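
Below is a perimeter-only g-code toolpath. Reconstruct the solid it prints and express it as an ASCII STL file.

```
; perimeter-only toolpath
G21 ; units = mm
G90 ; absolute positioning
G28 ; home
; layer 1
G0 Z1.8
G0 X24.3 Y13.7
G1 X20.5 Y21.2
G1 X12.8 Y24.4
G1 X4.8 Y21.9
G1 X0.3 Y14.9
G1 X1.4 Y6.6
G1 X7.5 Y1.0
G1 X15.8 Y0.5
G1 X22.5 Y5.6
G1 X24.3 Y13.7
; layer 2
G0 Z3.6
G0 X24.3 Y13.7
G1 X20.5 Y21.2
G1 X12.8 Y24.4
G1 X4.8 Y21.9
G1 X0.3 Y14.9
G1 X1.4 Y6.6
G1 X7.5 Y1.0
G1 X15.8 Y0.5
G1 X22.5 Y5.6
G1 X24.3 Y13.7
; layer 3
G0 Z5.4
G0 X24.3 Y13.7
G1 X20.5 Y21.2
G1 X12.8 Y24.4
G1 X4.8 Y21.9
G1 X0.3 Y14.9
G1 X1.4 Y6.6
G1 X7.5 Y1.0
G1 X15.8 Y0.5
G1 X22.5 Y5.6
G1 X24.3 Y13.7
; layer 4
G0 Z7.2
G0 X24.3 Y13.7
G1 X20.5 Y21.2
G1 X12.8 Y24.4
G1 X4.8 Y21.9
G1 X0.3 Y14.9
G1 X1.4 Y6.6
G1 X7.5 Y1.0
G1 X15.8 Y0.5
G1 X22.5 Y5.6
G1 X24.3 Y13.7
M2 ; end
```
solid part
  facet normal 0.0000 0.0000 -1.0000
    outer loop
      vertex 12.8 24.4 0.0
      vertex 20.5 21.2 0.0
      vertex 24.3 13.7 0.0
    endloop
  endfacet
  facet normal 0.0000 0.0000 -1.0000
    outer loop
      vertex 4.8 21.9 0.0
      vertex 12.8 24.4 0.0
      vertex 24.3 13.7 0.0
    endloop
  endfacet
  facet normal 0.0000 0.0000 -1.0000
    outer loop
      vertex 0.3 14.9 0.0
      vertex 4.8 21.9 0.0
      vertex 24.3 13.7 0.0
    endloop
  endfacet
  facet normal 0.0000 0.0000 -1.0000
    outer loop
      vertex 1.4 6.6 0.0
      vertex 0.3 14.9 0.0
      vertex 24.3 13.7 0.0
    endloop
  endfacet
  facet normal 0.0000 0.0000 -1.0000
    outer loop
      vertex 7.5 1.0 0.0
      vertex 1.4 6.6 0.0
      vertex 24.3 13.7 0.0
    endloop
  endfacet
  facet normal 0.0000 0.0000 -1.0000
    outer loop
      vertex 15.8 0.5 0.0
      vertex 7.5 1.0 0.0
      vertex 24.3 13.7 0.0
    endloop
  endfacet
  facet normal 0.0000 0.0000 -1.0000
    outer loop
      vertex 22.5 5.6 0.0
      vertex 15.8 0.5 0.0
      vertex 24.3 13.7 0.0
    endloop
  endfacet
  facet normal 0.0000 0.0000 1.0000
    outer loop
      vertex 24.3 13.7 7.2
      vertex 20.5 21.2 7.2
      vertex 12.8 24.4 7.2
    endloop
  endfacet
  facet normal 0.0000 0.0000 1.0000
    outer loop
      vertex 24.3 13.7 7.2
      vertex 12.8 24.4 7.2
      vertex 4.8 21.9 7.2
    endloop
  endfacet
  facet normal 0.0000 0.0000 1.0000
    outer loop
      vertex 24.3 13.7 7.2
      vertex 4.8 21.9 7.2
      vertex 0.3 14.9 7.2
    endloop
  endfacet
  facet normal 0.0000 0.0000 1.0000
    outer loop
      vertex 24.3 13.7 7.2
      vertex 0.3 14.9 7.2
      vertex 1.4 6.6 7.2
    endloop
  endfacet
  facet normal 0.0000 0.0000 1.0000
    outer loop
      vertex 24.3 13.7 7.2
      vertex 1.4 6.6 7.2
      vertex 7.5 1.0 7.2
    endloop
  endfacet
  facet normal 0.0000 0.0000 1.0000
    outer loop
      vertex 24.3 13.7 7.2
      vertex 7.5 1.0 7.2
      vertex 15.8 0.5 7.2
    endloop
  endfacet
  facet normal 0.0000 0.0000 1.0000
    outer loop
      vertex 24.3 13.7 7.2
      vertex 15.8 0.5 7.2
      vertex 22.5 5.6 7.2
    endloop
  endfacet
  facet normal 0.8920 0.4520 0.0000
    outer loop
      vertex 24.3 13.7 0.0
      vertex 20.5 21.2 0.0
      vertex 20.5 21.2 7.2
    endloop
  endfacet
  facet normal 0.8920 0.4520 0.0000
    outer loop
      vertex 24.3 13.7 0.0
      vertex 20.5 21.2 7.2
      vertex 24.3 13.7 7.2
    endloop
  endfacet
  facet normal 0.3838 0.9234 0.0000
    outer loop
      vertex 20.5 21.2 0.0
      vertex 12.8 24.4 0.0
      vertex 12.8 24.4 7.2
    endloop
  endfacet
  facet normal 0.3838 0.9234 0.0000
    outer loop
      vertex 20.5 21.2 0.0
      vertex 12.8 24.4 7.2
      vertex 20.5 21.2 7.2
    endloop
  endfacet
  facet normal -0.2983 0.9545 0.0000
    outer loop
      vertex 12.8 24.4 0.0
      vertex 4.8 21.9 0.0
      vertex 4.8 21.9 7.2
    endloop
  endfacet
  facet normal -0.2983 0.9545 0.0000
    outer loop
      vertex 12.8 24.4 0.0
      vertex 4.8 21.9 7.2
      vertex 12.8 24.4 7.2
    endloop
  endfacet
  facet normal -0.8412 0.5408 0.0000
    outer loop
      vertex 4.8 21.9 0.0
      vertex 0.3 14.9 0.0
      vertex 0.3 14.9 7.2
    endloop
  endfacet
  facet normal -0.8412 0.5408 0.0000
    outer loop
      vertex 4.8 21.9 0.0
      vertex 0.3 14.9 7.2
      vertex 4.8 21.9 7.2
    endloop
  endfacet
  facet normal -0.9913 -0.1314 0.0000
    outer loop
      vertex 0.3 14.9 0.0
      vertex 1.4 6.6 0.0
      vertex 1.4 6.6 7.2
    endloop
  endfacet
  facet normal -0.9913 -0.1314 0.0000
    outer loop
      vertex 0.3 14.9 0.0
      vertex 1.4 6.6 7.2
      vertex 0.3 14.9 7.2
    endloop
  endfacet
  facet normal -0.6763 -0.7367 0.0000
    outer loop
      vertex 1.4 6.6 0.0
      vertex 7.5 1.0 0.0
      vertex 7.5 1.0 7.2
    endloop
  endfacet
  facet normal -0.6763 -0.7367 0.0000
    outer loop
      vertex 1.4 6.6 0.0
      vertex 7.5 1.0 7.2
      vertex 1.4 6.6 7.2
    endloop
  endfacet
  facet normal -0.0601 -0.9982 0.0000
    outer loop
      vertex 7.5 1.0 0.0
      vertex 15.8 0.5 0.0
      vertex 15.8 0.5 7.2
    endloop
  endfacet
  facet normal -0.0601 -0.9982 0.0000
    outer loop
      vertex 7.5 1.0 0.0
      vertex 15.8 0.5 7.2
      vertex 7.5 1.0 7.2
    endloop
  endfacet
  facet normal 0.6057 -0.7957 0.0000
    outer loop
      vertex 15.8 0.5 0.0
      vertex 22.5 5.6 0.0
      vertex 22.5 5.6 7.2
    endloop
  endfacet
  facet normal 0.6057 -0.7957 0.0000
    outer loop
      vertex 15.8 0.5 0.0
      vertex 22.5 5.6 7.2
      vertex 15.8 0.5 7.2
    endloop
  endfacet
  facet normal 0.9762 -0.2169 0.0000
    outer loop
      vertex 22.5 5.6 0.0
      vertex 24.3 13.7 0.0
      vertex 24.3 13.7 7.2
    endloop
  endfacet
  facet normal 0.9762 -0.2169 0.0000
    outer loop
      vertex 22.5 5.6 0.0
      vertex 24.3 13.7 7.2
      vertex 22.5 5.6 7.2
    endloop
  endfacet
endsolid part

The G0 Z moves step by Δz≈1.8 mm. Every layer's G1 loop is the same polygon, so the solid is a straight extrusion of it from z=0 to z≈7.2. Closing with flat bottom and top caps and triangulating gives 32 facets — a regular 9-sided prism (a cylinder approximated with 9 flat sides), circumscribed radius ≈ 12.2 mm, height ≈ 7.2 mm.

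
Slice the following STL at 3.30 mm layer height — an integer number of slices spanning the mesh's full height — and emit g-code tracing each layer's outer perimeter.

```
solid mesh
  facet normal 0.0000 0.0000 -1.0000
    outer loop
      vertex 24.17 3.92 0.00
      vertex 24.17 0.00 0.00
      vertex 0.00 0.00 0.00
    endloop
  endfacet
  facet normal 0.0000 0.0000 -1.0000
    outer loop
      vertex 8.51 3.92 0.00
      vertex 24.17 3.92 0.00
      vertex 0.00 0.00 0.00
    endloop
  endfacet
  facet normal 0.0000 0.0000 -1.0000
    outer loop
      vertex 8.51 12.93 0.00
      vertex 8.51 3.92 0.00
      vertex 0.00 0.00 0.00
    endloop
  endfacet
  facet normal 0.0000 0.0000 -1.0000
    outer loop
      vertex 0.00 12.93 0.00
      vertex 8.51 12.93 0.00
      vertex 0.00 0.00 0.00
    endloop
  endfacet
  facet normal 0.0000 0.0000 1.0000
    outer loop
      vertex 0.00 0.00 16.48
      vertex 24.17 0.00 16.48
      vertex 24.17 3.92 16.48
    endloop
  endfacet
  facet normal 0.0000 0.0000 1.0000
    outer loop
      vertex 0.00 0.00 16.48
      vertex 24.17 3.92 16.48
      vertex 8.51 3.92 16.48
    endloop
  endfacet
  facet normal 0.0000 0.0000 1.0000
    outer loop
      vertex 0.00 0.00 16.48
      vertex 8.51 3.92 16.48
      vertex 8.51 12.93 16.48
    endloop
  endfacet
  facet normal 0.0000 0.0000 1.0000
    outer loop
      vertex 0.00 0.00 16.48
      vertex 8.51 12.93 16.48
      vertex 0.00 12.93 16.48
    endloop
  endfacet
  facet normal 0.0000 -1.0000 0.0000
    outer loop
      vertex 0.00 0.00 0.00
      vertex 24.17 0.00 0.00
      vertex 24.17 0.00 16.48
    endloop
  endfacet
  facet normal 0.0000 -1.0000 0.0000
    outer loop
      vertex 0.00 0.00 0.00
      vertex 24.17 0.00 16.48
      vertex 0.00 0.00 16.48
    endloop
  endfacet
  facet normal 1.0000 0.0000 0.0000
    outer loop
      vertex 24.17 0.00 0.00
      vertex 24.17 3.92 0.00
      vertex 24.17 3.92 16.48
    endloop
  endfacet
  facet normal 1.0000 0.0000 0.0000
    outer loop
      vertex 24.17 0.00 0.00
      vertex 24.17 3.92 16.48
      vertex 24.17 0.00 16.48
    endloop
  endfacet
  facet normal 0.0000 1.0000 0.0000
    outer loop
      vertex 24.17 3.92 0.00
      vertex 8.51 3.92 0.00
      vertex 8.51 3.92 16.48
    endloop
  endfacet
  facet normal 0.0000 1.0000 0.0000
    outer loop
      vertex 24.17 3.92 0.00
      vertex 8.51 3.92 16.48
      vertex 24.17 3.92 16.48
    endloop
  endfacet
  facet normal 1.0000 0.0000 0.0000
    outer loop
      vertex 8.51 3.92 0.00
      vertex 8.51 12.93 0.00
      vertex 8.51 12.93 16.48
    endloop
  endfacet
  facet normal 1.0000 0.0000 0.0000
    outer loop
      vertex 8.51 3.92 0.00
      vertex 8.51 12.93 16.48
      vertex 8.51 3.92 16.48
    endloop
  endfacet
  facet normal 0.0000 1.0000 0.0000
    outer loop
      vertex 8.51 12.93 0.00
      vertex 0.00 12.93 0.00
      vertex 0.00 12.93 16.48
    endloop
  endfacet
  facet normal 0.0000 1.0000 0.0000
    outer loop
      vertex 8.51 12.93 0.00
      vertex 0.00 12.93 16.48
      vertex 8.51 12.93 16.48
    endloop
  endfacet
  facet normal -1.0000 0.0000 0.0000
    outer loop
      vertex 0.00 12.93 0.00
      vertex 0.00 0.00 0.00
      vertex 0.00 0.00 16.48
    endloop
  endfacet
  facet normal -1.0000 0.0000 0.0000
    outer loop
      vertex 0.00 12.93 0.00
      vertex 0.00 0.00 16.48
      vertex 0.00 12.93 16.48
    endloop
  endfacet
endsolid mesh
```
; perimeter-only toolpath
G21 ; units = mm
G90 ; absolute positioning
G28 ; home
; layer 1
G0 Z3.30
G0 X0.00 Y0.00
G1 X24.17 Y0.00
G1 X24.17 Y3.92
G1 X8.51 Y3.92
G1 X8.51 Y12.93
G1 X0.00 Y12.93
G1 X0.00 Y0.00
; layer 2
G0 Z6.59
G0 X0.00 Y0.00
G1 X24.17 Y0.00
G1 X24.17 Y3.92
G1 X8.51 Y3.92
G1 X8.51 Y12.93
G1 X0.00 Y12.93
G1 X0.00 Y0.00
; layer 3
G0 Z9.89
G0 X0.00 Y0.00
G1 X24.17 Y0.00
G1 X24.17 Y3.92
G1 X8.51 Y3.92
G1 X8.51 Y12.93
G1 X0.00 Y12.93
G1 X0.00 Y0.00
; layer 4
G0 Z13.18
G0 X0.00 Y0.00
G1 X24.17 Y0.00
G1 X24.17 Y3.92
G1 X8.51 Y3.92
G1 X8.51 Y12.93
G1 X0.00 Y12.93
G1 X0.00 Y0.00
; layer 5
G0 Z16.48
G0 X0.00 Y0.00
G1 X24.17 Y0.00
G1 X24.17 Y3.92
G1 X8.51 Y3.92
G1 X8.51 Y12.93
G1 X0.00 Y12.93
G1 X0.00 Y0.00
M2 ; end

The solid is an L-shaped prism: outer 24.2 × 12.9 mm, arm thicknesses ≈ 3.92 mm (horizontal) and 8.51 mm (vertical), extruded 16.5 mm in z. Slicing at Δz = 3.30 mm — 5 equal slices spanning the solid's height, so layer i sits at z = i·h/5 — gives 5 non-empty perimeters. Each is a 6-segment closed polygon; G0 lifts to the layer z and rapids to the start vertex, then G1 traces the edges.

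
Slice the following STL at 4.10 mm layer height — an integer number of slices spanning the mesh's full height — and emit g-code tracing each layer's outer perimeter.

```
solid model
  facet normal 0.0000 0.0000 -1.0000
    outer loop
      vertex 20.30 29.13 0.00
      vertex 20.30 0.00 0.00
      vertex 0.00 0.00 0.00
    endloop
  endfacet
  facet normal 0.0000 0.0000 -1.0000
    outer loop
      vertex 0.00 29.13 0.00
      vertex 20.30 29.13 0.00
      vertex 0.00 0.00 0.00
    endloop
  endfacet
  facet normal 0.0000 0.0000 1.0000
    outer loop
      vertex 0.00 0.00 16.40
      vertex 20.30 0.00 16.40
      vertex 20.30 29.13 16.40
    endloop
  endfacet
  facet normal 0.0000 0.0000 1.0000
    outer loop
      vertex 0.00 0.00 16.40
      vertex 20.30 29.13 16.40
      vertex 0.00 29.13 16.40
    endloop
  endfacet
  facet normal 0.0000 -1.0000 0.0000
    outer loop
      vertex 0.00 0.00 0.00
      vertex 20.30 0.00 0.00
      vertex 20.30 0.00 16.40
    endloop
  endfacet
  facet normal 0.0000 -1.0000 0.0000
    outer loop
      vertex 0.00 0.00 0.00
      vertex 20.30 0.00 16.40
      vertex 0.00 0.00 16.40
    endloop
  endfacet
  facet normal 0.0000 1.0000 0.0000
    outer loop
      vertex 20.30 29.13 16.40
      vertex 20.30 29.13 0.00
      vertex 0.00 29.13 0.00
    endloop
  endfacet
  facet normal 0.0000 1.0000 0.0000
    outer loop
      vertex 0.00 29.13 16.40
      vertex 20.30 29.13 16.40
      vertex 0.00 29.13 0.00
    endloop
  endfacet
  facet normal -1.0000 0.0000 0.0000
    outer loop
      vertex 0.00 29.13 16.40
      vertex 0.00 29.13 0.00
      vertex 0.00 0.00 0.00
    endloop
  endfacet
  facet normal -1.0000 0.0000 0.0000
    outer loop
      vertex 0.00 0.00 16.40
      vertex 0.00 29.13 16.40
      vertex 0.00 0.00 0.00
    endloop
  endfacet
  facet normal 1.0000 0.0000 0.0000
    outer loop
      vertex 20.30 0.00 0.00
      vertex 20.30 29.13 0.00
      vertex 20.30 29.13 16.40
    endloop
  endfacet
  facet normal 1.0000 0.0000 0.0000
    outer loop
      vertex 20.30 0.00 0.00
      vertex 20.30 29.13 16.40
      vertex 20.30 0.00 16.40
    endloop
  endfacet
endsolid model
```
; perimeter-only toolpath
G21 ; units = mm
G90 ; absolute positioning
G28 ; home
; layer 1
G0 Z4.10
G0 X0.00 Y0.00
G1 X20.30 Y0.00
G1 X20.30 Y29.13
G1 X0.00 Y29.13
G1 X0.00 Y0.00
; layer 2
G0 Z8.20
G0 X0.00 Y0.00
G1 X20.30 Y0.00
G1 X20.30 Y29.13
G1 X0.00 Y29.13
G1 X0.00 Y0.00
; layer 3
G0 Z12.30
G0 X0.00 Y0.00
G1 X20.30 Y0.00
G1 X20.30 Y29.13
G1 X0.00 Y29.13
G1 X0.00 Y0.00
; layer 4
G0 Z16.40
G0 X0.00 Y0.00
G1 X20.30 Y0.00
G1 X20.30 Y29.13
G1 X0.00 Y29.13
G1 X0.00 Y0.00
M2 ; end

The solid is a rectangular box, roughly 20.3 × 29.1 mm footprint and 16.4 mm tall. Slicing at Δz = 4.10 mm — 4 equal slices spanning the solid's height, so layer i sits at z = i·h/4 — gives 4 non-empty perimeters. Each is a 4-segment closed polygon; G0 lifts to the layer z and rapids to the start vertex, then G1 traces the edges.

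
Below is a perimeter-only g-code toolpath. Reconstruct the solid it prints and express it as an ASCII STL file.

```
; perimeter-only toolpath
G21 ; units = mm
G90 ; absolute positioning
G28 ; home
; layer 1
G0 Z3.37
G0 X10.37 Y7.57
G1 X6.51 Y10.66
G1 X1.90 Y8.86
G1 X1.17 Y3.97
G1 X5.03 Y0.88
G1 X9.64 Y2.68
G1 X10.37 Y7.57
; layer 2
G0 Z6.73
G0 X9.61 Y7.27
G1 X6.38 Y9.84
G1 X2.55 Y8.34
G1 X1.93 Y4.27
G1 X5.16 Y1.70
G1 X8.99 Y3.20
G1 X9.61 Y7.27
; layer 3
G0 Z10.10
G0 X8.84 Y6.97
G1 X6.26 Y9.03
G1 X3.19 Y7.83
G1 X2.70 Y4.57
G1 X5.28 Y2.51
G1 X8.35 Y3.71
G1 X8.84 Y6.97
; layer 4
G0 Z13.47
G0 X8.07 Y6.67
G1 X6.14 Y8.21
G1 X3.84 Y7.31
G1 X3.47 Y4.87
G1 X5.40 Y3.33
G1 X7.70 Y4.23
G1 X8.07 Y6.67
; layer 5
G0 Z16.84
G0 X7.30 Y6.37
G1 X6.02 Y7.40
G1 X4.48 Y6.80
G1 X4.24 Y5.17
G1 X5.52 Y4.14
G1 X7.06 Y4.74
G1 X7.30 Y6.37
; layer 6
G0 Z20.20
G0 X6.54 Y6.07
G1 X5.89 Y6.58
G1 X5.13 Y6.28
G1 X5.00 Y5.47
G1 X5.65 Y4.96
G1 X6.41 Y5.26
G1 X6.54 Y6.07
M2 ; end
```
solid part
  facet normal 0.0000 0.0000 -1.0000
    outer loop
      vertex 1.26 9.37 0.00
      vertex 6.63 11.47 0.00
      vertex 11.14 7.87 0.00
    endloop
  endfacet
  facet normal 0.0000 0.0000 -1.0000
    outer loop
      vertex 0.40 3.67 0.00
      vertex 1.26 9.37 0.00
      vertex 11.14 7.87 0.00
    endloop
  endfacet
  facet normal 0.0000 0.0000 -1.0000
    outer loop
      vertex 4.91 0.07 0.00
      vertex 0.40 3.67 0.00
      vertex 11.14 7.87 0.00
    endloop
  endfacet
  facet normal 0.0000 0.0000 -1.0000
    outer loop
      vertex 10.28 2.17 0.00
      vertex 4.91 0.07 0.00
      vertex 11.14 7.87 0.00
    endloop
  endfacet
  facet normal 0.6103 0.7646 0.2072
    outer loop
      vertex 11.14 7.87 0.00
      vertex 6.63 11.47 0.00
      vertex 5.77 5.77 23.57
    endloop
  endfacet
  facet normal -0.3563 0.9111 0.2073
    outer loop
      vertex 6.63 11.47 0.00
      vertex 1.26 9.37 0.00
      vertex 5.77 5.77 23.57
    endloop
  endfacet
  facet normal -0.9673 0.1459 0.2074
    outer loop
      vertex 1.26 9.37 0.00
      vertex 0.40 3.67 0.00
      vertex 5.77 5.77 23.57
    endloop
  endfacet
  facet normal -0.6103 -0.7646 0.2072
    outer loop
      vertex 0.40 3.67 0.00
      vertex 4.91 0.07 0.00
      vertex 5.77 5.77 23.57
    endloop
  endfacet
  facet normal 0.3563 -0.9111 0.2073
    outer loop
      vertex 4.91 0.07 0.00
      vertex 10.28 2.17 0.00
      vertex 5.77 5.77 23.57
    endloop
  endfacet
  facet normal 0.9673 -0.1459 0.2074
    outer loop
      vertex 10.28 2.17 0.00
      vertex 11.14 7.87 0.00
      vertex 5.77 5.77 23.57
    endloop
  endfacet
endsolid part

The G0 Z moves step by Δz≈3.37 mm. The G1 loops shrink linearly with z, so the solid tapers from its base footprint up to z≈23.6. Closing with a flat bottom cap and the tapered top and triangulating gives 10 facets — a regular 6-sided pyramid, base circumscribed radius ≈ 5.77 mm, apex at z ≈ 23.6 mm.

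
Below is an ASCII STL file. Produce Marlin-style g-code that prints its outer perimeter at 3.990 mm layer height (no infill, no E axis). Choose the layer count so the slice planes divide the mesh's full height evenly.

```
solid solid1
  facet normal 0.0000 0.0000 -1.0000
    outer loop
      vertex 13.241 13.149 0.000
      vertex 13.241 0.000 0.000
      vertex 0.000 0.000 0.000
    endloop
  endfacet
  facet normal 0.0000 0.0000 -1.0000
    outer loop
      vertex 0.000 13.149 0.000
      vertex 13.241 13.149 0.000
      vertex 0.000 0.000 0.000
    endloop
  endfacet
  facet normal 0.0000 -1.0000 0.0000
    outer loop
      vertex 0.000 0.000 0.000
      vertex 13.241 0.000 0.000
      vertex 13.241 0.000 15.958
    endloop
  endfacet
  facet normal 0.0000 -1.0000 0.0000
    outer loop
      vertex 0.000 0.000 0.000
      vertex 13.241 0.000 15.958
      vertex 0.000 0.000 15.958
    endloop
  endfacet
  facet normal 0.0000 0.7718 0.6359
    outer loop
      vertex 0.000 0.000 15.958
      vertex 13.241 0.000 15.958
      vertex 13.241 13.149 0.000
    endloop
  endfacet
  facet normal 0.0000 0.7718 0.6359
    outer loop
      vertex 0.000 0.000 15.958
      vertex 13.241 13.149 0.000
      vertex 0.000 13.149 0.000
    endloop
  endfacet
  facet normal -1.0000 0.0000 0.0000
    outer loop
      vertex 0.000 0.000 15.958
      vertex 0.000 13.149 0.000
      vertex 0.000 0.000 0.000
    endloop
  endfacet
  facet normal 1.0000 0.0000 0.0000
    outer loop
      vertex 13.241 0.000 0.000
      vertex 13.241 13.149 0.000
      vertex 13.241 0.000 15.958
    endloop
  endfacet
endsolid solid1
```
; perimeter-only toolpath
G21 ; units = mm
G90 ; absolute positioning
G28 ; home
; layer 1
G0 Z3.990
G0 X0.000 Y0.000
G1 X13.241 Y0.000
G1 X13.241 Y9.862
G1 X0.000 Y9.862
G1 X0.000 Y0.000
; layer 2
G0 Z7.979
G0 X0.000 Y0.000
G1 X13.241 Y0.000
G1 X13.241 Y6.574
G1 X0.000 Y6.574
G1 X0.000 Y0.000
; layer 3
G0 Z11.969
G0 X0.000 Y0.000
G1 X13.241 Y0.000
G1 X13.241 Y3.287
G1 X0.000 Y3.287
G1 X0.000 Y0.000
M2 ; end

The solid is a wedge (ramp): 13.2 × 13.1 mm base, rising to 16 mm along the y=0 edge and sloping linearly to z=0 at y=13.1. Slicing at Δz = 3.990 mm — 4 equal slices spanning the solid's height, so layer i sits at z = i·h/4 — gives 3 non-empty perimeters. Each is a 4-segment closed polygon; G0 lifts to the layer z and rapids to the start vertex, then G1 traces the edges. The cross-section shrinks linearly with z (the slice at the apex is degenerate and omitted).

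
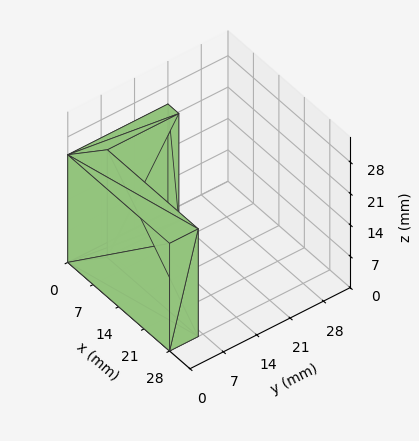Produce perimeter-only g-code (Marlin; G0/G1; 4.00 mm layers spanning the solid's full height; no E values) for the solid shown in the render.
Reading the render: the shape is an L-shaped prism: outer 28 × 21 mm, arm thicknesses ≈ 6 mm (horizontal) and 3 mm (vertical), extruded 24 mm in z (dimensions read to the nearest mm from the axis ticks). For the g-code, the solid's height is divided into equal slices at the stated Δz and each level perimeter traced with G1 moves after a G0 lift.

; perimeter-only toolpath
G21 ; units = mm
G90 ; absolute positioning
G28 ; home
; layer 1
G0 Z4.00
G0 X0.00 Y0.00
G1 X28.00 Y0.00
G1 X28.00 Y6.00
G1 X3.00 Y6.00
G1 X3.00 Y21.00
G1 X0.00 Y21.00
G1 X0.00 Y0.00
; layer 2
G0 Z8.00
G0 X0.00 Y0.00
G1 X28.00 Y0.00
G1 X28.00 Y6.00
G1 X3.00 Y6.00
G1 X3.00 Y21.00
G1 X0.00 Y21.00
G1 X0.00 Y0.00
; layer 3
G0 Z12.00
G0 X0.00 Y0.00
G1 X28.00 Y0.00
G1 X28.00 Y6.00
G1 X3.00 Y6.00
G1 X3.00 Y21.00
G1 X0.00 Y21.00
G1 X0.00 Y0.00
; layer 4
G0 Z16.00
G0 X0.00 Y0.00
G1 X28.00 Y0.00
G1 X28.00 Y6.00
G1 X3.00 Y6.00
G1 X3.00 Y21.00
G1 X0.00 Y21.00
G1 X0.00 Y0.00
; layer 5
G0 Z20.00
G0 X0.00 Y0.00
G1 X28.00 Y0.00
G1 X28.00 Y6.00
G1 X3.00 Y6.00
G1 X3.00 Y21.00
G1 X0.00 Y21.00
G1 X0.00 Y0.00
; layer 6
G0 Z24.00
G0 X0.00 Y0.00
G1 X28.00 Y0.00
G1 X28.00 Y6.00
G1 X3.00 Y6.00
G1 X3.00 Y21.00
G1 X0.00 Y21.00
G1 X0.00 Y0.00
M2 ; end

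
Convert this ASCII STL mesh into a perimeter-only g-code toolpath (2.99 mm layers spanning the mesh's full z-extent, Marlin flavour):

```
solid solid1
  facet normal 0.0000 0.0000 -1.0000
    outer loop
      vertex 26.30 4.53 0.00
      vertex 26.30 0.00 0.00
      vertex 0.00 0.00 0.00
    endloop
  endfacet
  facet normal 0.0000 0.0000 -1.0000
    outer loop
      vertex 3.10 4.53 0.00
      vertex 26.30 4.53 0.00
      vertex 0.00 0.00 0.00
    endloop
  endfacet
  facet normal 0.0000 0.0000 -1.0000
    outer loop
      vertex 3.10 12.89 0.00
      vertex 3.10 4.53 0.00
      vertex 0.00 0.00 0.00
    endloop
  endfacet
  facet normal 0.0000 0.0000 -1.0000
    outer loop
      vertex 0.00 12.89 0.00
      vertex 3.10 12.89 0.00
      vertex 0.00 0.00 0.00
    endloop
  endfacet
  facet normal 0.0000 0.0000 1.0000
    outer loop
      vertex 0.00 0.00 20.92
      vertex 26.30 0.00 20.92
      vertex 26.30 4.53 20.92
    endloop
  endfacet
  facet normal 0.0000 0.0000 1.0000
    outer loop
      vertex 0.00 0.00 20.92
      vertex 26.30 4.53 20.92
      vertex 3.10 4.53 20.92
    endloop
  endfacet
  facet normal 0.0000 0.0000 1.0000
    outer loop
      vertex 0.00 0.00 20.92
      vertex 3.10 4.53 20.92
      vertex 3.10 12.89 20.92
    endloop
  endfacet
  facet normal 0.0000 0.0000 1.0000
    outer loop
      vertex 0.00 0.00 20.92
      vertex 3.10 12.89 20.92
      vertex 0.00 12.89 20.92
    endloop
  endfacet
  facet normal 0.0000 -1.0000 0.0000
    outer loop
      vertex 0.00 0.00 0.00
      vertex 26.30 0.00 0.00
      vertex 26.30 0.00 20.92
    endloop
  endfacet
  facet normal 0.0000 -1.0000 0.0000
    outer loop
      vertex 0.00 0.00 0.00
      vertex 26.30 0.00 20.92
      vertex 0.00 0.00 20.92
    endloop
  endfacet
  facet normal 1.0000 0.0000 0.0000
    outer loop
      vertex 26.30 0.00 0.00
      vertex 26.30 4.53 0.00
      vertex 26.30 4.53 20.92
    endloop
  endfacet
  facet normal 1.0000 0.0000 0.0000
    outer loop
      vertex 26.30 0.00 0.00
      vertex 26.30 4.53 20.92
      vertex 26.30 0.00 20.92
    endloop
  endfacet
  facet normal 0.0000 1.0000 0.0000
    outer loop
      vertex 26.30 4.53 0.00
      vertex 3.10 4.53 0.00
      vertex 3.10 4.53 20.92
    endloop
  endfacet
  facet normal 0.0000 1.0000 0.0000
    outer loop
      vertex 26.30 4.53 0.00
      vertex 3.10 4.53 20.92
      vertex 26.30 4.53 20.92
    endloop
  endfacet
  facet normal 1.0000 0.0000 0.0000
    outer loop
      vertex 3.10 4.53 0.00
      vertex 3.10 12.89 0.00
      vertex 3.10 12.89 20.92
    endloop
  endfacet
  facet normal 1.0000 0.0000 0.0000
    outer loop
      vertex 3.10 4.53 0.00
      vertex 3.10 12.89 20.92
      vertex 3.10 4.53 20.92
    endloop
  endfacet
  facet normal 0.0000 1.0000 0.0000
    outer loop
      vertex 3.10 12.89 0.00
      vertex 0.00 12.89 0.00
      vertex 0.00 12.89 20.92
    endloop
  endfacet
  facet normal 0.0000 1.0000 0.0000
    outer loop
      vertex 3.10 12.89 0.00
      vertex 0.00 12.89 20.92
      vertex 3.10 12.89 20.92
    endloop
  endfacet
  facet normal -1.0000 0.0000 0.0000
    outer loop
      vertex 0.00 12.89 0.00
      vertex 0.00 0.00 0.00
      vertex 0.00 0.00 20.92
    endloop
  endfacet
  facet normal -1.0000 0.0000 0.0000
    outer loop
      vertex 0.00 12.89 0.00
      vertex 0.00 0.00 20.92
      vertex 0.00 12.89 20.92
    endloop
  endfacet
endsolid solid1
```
; perimeter-only toolpath
G21 ; units = mm
G90 ; absolute positioning
G28 ; home
; layer 1
G0 Z2.99
G0 X0.00 Y0.00
G1 X26.30 Y0.00
G1 X26.30 Y4.53
G1 X3.10 Y4.53
G1 X3.10 Y12.89
G1 X0.00 Y12.89
G1 X0.00 Y0.00
; layer 2
G0 Z5.98
G0 X0.00 Y0.00
G1 X26.30 Y0.00
G1 X26.30 Y4.53
G1 X3.10 Y4.53
G1 X3.10 Y12.89
G1 X0.00 Y12.89
G1 X0.00 Y0.00
; layer 3
G0 Z8.97
G0 X0.00 Y0.00
G1 X26.30 Y0.00
G1 X26.30 Y4.53
G1 X3.10 Y4.53
G1 X3.10 Y12.89
G1 X0.00 Y12.89
G1 X0.00 Y0.00
; layer 4
G0 Z11.95
G0 X0.00 Y0.00
G1 X26.30 Y0.00
G1 X26.30 Y4.53
G1 X3.10 Y4.53
G1 X3.10 Y12.89
G1 X0.00 Y12.89
G1 X0.00 Y0.00
; layer 5
G0 Z14.94
G0 X0.00 Y0.00
G1 X26.30 Y0.00
G1 X26.30 Y4.53
G1 X3.10 Y4.53
G1 X3.10 Y12.89
G1 X0.00 Y12.89
G1 X0.00 Y0.00
; layer 6
G0 Z17.93
G0 X0.00 Y0.00
G1 X26.30 Y0.00
G1 X26.30 Y4.53
G1 X3.10 Y4.53
G1 X3.10 Y12.89
G1 X0.00 Y12.89
G1 X0.00 Y0.00
; layer 7
G0 Z20.92
G0 X0.00 Y0.00
G1 X26.30 Y0.00
G1 X26.30 Y4.53
G1 X3.10 Y4.53
G1 X3.10 Y12.89
G1 X0.00 Y12.89
G1 X0.00 Y0.00
M2 ; end

The solid is an L-shaped prism: outer 26.3 × 12.9 mm, arm thicknesses ≈ 4.53 mm (horizontal) and 3.1 mm (vertical), extruded 20.9 mm in z. Slicing at Δz = 2.99 mm — 7 equal slices spanning the solid's height, so layer i sits at z = i·h/7 — gives 7 non-empty perimeters. Each is a 6-segment closed polygon; G0 lifts to the layer z and rapids to the start vertex, then G1 traces the edges.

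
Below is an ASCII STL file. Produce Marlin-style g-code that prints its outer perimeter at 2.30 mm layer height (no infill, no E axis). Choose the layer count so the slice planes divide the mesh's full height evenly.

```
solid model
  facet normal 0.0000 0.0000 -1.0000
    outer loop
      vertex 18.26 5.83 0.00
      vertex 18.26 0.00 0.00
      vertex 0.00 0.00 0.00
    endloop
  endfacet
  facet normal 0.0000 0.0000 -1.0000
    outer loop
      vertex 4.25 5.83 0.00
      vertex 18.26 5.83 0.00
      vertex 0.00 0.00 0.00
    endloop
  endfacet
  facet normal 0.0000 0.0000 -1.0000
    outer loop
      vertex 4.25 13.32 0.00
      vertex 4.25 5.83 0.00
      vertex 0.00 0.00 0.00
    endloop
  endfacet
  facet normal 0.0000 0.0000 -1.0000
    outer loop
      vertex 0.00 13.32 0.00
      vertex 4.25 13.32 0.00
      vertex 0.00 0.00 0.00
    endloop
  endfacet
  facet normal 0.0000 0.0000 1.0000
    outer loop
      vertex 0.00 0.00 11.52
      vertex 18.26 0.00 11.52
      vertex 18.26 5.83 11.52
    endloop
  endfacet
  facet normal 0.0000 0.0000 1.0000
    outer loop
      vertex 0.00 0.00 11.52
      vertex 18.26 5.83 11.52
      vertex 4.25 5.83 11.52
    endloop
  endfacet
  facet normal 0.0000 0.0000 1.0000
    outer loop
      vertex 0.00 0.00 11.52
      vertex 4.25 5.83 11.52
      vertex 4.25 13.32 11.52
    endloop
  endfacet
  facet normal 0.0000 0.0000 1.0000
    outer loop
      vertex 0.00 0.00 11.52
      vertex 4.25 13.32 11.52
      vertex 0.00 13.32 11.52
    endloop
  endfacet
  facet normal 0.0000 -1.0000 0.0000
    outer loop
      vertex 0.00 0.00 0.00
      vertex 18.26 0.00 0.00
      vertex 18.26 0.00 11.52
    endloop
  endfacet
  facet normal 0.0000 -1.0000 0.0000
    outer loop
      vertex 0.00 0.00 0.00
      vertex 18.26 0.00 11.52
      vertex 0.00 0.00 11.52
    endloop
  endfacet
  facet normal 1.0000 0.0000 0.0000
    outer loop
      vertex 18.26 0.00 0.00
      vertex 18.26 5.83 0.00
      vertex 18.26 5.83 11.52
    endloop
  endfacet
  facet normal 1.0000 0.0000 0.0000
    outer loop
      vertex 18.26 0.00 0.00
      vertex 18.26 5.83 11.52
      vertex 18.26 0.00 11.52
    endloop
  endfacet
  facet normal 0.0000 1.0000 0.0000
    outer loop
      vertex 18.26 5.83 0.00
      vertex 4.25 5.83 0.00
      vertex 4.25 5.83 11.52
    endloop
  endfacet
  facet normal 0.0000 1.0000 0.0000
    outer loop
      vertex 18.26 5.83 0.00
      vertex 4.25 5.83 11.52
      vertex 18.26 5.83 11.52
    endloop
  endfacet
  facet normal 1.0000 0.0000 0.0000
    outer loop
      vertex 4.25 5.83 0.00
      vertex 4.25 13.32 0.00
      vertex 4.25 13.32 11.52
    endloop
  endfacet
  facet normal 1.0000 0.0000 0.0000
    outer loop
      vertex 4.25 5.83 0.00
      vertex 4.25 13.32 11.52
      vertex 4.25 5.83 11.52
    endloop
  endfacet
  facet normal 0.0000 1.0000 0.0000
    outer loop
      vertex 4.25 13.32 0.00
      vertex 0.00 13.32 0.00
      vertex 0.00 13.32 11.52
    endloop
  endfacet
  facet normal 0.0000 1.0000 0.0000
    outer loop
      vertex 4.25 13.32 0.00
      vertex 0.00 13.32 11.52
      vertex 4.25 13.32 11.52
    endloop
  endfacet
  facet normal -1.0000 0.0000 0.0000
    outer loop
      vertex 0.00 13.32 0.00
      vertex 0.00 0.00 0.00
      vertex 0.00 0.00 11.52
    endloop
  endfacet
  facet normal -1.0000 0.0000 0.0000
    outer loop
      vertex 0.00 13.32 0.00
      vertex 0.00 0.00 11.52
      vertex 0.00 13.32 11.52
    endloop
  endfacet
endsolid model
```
; perimeter-only toolpath
G21 ; units = mm
G90 ; absolute positioning
G28 ; home
; layer 1
G0 Z2.30
G0 X0.00 Y0.00
G1 X18.26 Y0.00
G1 X18.26 Y5.83
G1 X4.25 Y5.83
G1 X4.25 Y13.32
G1 X0.00 Y13.32
G1 X0.00 Y0.00
; layer 2
G0 Z4.61
G0 X0.00 Y0.00
G1 X18.26 Y0.00
G1 X18.26 Y5.83
G1 X4.25 Y5.83
G1 X4.25 Y13.32
G1 X0.00 Y13.32
G1 X0.00 Y0.00
; layer 3
G0 Z6.91
G0 X0.00 Y0.00
G1 X18.26 Y0.00
G1 X18.26 Y5.83
G1 X4.25 Y5.83
G1 X4.25 Y13.32
G1 X0.00 Y13.32
G1 X0.00 Y0.00
; layer 4
G0 Z9.22
G0 X0.00 Y0.00
G1 X18.26 Y0.00
G1 X18.26 Y5.83
G1 X4.25 Y5.83
G1 X4.25 Y13.32
G1 X0.00 Y13.32
G1 X0.00 Y0.00
; layer 5
G0 Z11.52
G0 X0.00 Y0.00
G1 X18.26 Y0.00
G1 X18.26 Y5.83
G1 X4.25 Y5.83
G1 X4.25 Y13.32
G1 X0.00 Y13.32
G1 X0.00 Y0.00
M2 ; end

The solid is an L-shaped prism: outer 18.3 × 13.3 mm, arm thicknesses ≈ 5.83 mm (horizontal) and 4.25 mm (vertical), extruded 11.5 mm in z. Slicing at Δz = 2.30 mm — 5 equal slices spanning the solid's height, so layer i sits at z = i·h/5 — gives 5 non-empty perimeters. Each is a 6-segment closed polygon; G0 lifts to the layer z and rapids to the start vertex, then G1 traces the edges.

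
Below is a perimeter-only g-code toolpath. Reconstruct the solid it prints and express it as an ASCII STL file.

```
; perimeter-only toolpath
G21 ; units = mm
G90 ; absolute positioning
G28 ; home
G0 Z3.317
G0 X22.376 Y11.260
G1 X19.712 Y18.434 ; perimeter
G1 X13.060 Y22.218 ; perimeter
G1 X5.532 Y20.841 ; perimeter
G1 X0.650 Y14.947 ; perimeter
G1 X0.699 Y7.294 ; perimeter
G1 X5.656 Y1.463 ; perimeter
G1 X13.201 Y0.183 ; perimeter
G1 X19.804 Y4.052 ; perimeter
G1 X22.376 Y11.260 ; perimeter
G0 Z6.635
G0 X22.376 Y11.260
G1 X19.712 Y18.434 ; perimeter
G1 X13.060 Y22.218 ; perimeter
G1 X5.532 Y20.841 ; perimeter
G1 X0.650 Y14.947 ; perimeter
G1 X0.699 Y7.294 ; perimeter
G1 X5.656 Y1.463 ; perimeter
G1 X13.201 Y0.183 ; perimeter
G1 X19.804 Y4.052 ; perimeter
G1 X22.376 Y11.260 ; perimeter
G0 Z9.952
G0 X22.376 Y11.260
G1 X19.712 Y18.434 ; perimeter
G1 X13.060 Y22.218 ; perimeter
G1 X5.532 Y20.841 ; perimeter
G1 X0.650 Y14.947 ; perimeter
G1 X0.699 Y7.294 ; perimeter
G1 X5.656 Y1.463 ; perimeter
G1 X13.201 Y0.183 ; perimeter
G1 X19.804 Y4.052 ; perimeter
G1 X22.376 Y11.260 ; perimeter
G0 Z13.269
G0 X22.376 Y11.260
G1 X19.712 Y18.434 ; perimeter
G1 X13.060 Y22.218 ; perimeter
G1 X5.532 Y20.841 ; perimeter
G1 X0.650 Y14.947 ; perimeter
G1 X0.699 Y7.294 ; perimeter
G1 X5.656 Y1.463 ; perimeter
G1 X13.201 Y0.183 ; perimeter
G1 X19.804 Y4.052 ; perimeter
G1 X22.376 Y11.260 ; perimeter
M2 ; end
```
solid part
  facet normal 0.0000 0.0000 -1.0000
    outer loop
      vertex 13.060 22.218 0.000
      vertex 19.712 18.434 0.000
      vertex 22.376 11.260 0.000
    endloop
  endfacet
  facet normal 0.0000 0.0000 -1.0000
    outer loop
      vertex 5.532 20.841 0.000
      vertex 13.060 22.218 0.000
      vertex 22.376 11.260 0.000
    endloop
  endfacet
  facet normal 0.0000 0.0000 -1.0000
    outer loop
      vertex 0.650 14.947 0.000
      vertex 5.532 20.841 0.000
      vertex 22.376 11.260 0.000
    endloop
  endfacet
  facet normal 0.0000 0.0000 -1.0000
    outer loop
      vertex 0.699 7.294 0.000
      vertex 0.650 14.947 0.000
      vertex 22.376 11.260 0.000
    endloop
  endfacet
  facet normal 0.0000 0.0000 -1.0000
    outer loop
      vertex 5.656 1.463 0.000
      vertex 0.699 7.294 0.000
      vertex 22.376 11.260 0.000
    endloop
  endfacet
  facet normal 0.0000 0.0000 -1.0000
    outer loop
      vertex 13.201 0.183 0.000
      vertex 5.656 1.463 0.000
      vertex 22.376 11.260 0.000
    endloop
  endfacet
  facet normal 0.0000 0.0000 -1.0000
    outer loop
      vertex 19.804 4.052 0.000
      vertex 13.201 0.183 0.000
      vertex 22.376 11.260 0.000
    endloop
  endfacet
  facet normal 0.0000 0.0000 1.0000
    outer loop
      vertex 22.376 11.260 13.269
      vertex 19.712 18.434 13.269
      vertex 13.060 22.218 13.269
    endloop
  endfacet
  facet normal 0.0000 0.0000 1.0000
    outer loop
      vertex 22.376 11.260 13.269
      vertex 13.060 22.218 13.269
      vertex 5.532 20.841 13.269
    endloop
  endfacet
  facet normal 0.0000 0.0000 1.0000
    outer loop
      vertex 22.376 11.260 13.269
      vertex 5.532 20.841 13.269
      vertex 0.650 14.947 13.269
    endloop
  endfacet
  facet normal 0.0000 0.0000 1.0000
    outer loop
      vertex 22.376 11.260 13.269
      vertex 0.650 14.947 13.269
      vertex 0.699 7.294 13.269
    endloop
  endfacet
  facet normal 0.0000 0.0000 1.0000
    outer loop
      vertex 22.376 11.260 13.269
      vertex 0.699 7.294 13.269
      vertex 5.656 1.463 13.269
    endloop
  endfacet
  facet normal 0.0000 0.0000 1.0000
    outer loop
      vertex 22.376 11.260 13.269
      vertex 5.656 1.463 13.269
      vertex 13.201 0.183 13.269
    endloop
  endfacet
  facet normal 0.0000 0.0000 1.0000
    outer loop
      vertex 22.376 11.260 13.269
      vertex 13.201 0.183 13.269
      vertex 19.804 4.052 13.269
    endloop
  endfacet
  facet normal 0.9375 0.3481 0.0000
    outer loop
      vertex 22.376 11.260 0.000
      vertex 19.712 18.434 0.000
      vertex 19.712 18.434 13.269
    endloop
  endfacet
  facet normal 0.9375 0.3481 0.0000
    outer loop
      vertex 22.376 11.260 0.000
      vertex 19.712 18.434 13.269
      vertex 22.376 11.260 13.269
    endloop
  endfacet
  facet normal 0.4944 0.8692 0.0000
    outer loop
      vertex 19.712 18.434 0.000
      vertex 13.060 22.218 0.000
      vertex 13.060 22.218 13.269
    endloop
  endfacet
  facet normal 0.4944 0.8692 0.0000
    outer loop
      vertex 19.712 18.434 0.000
      vertex 13.060 22.218 13.269
      vertex 19.712 18.434 13.269
    endloop
  endfacet
  facet normal -0.1799 0.9837 0.0000
    outer loop
      vertex 13.060 22.218 0.000
      vertex 5.532 20.841 0.000
      vertex 5.532 20.841 13.269
    endloop
  endfacet
  facet normal -0.1799 0.9837 0.0000
    outer loop
      vertex 13.060 22.218 0.000
      vertex 5.532 20.841 13.269
      vertex 13.060 22.218 13.269
    endloop
  endfacet
  facet normal -0.7701 0.6379 0.0000
    outer loop
      vertex 5.532 20.841 0.000
      vertex 0.650 14.947 0.000
      vertex 0.650 14.947 13.269
    endloop
  endfacet
  facet normal -0.7701 0.6379 0.0000
    outer loop
      vertex 5.532 20.841 0.000
      vertex 0.650 14.947 13.269
      vertex 5.532 20.841 13.269
    endloop
  endfacet
  facet normal -1.0000 -0.0064 0.0000
    outer loop
      vertex 0.650 14.947 0.000
      vertex 0.699 7.294 0.000
      vertex 0.699 7.294 13.269
    endloop
  endfacet
  facet normal -1.0000 -0.0064 0.0000
    outer loop
      vertex 0.650 14.947 0.000
      vertex 0.699 7.294 13.269
      vertex 0.650 14.947 13.269
    endloop
  endfacet
  facet normal -0.7619 -0.6477 0.0000
    outer loop
      vertex 0.699 7.294 0.000
      vertex 5.656 1.463 0.000
      vertex 5.656 1.463 13.269
    endloop
  endfacet
  facet normal -0.7619 -0.6477 0.0000
    outer loop
      vertex 0.699 7.294 0.000
      vertex 5.656 1.463 13.269
      vertex 0.699 7.294 13.269
    endloop
  endfacet
  facet normal -0.1673 -0.9859 0.0000
    outer loop
      vertex 5.656 1.463 0.000
      vertex 13.201 0.183 0.000
      vertex 13.201 0.183 13.269
    endloop
  endfacet
  facet normal -0.1673 -0.9859 0.0000
    outer loop
      vertex 5.656 1.463 0.000
      vertex 13.201 0.183 13.269
      vertex 5.656 1.463 13.269
    endloop
  endfacet
  facet normal 0.5056 -0.8628 0.0000
    outer loop
      vertex 13.201 0.183 0.000
      vertex 19.804 4.052 0.000
      vertex 19.804 4.052 13.269
    endloop
  endfacet
  facet normal 0.5056 -0.8628 0.0000
    outer loop
      vertex 13.201 0.183 0.000
      vertex 19.804 4.052 13.269
      vertex 13.201 0.183 13.269
    endloop
  endfacet
  facet normal 0.9418 -0.3361 0.0000
    outer loop
      vertex 19.804 4.052 0.000
      vertex 22.376 11.260 0.000
      vertex 22.376 11.260 13.269
    endloop
  endfacet
  facet normal 0.9418 -0.3361 0.0000
    outer loop
      vertex 19.804 4.052 0.000
      vertex 22.376 11.260 13.269
      vertex 19.804 4.052 13.269
    endloop
  endfacet
endsolid part

The G0 Z moves step by Δz≈3.317 mm. Every layer's G1 loop is the same polygon, so the solid is a straight extrusion of it from z=0 to z≈13.3. Closing with flat bottom and top caps and triangulating gives 32 facets — a regular 9-sided prism (a cylinder approximated with 9 flat sides), circumscribed radius ≈ 11.2 mm, height ≈ 13.3 mm.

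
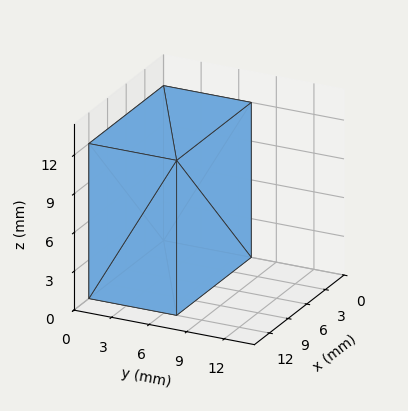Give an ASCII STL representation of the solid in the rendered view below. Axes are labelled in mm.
Reading the render: the shape is a rectangular box, roughly 12 × 7 mm footprint and 12 mm tall (dimensions read to the nearest mm from the axis ticks). For the STL, each face is triangulated and given an outward normal.

solid part
  facet normal 0.0000 0.0000 -1.0000
    outer loop
      vertex 12.000 7.000 0.000
      vertex 12.000 0.000 0.000
      vertex 0.000 0.000 0.000
    endloop
  endfacet
  facet normal 0.0000 0.0000 -1.0000
    outer loop
      vertex 0.000 7.000 0.000
      vertex 12.000 7.000 0.000
      vertex 0.000 0.000 0.000
    endloop
  endfacet
  facet normal 0.0000 0.0000 1.0000
    outer loop
      vertex 0.000 0.000 12.000
      vertex 12.000 0.000 12.000
      vertex 12.000 7.000 12.000
    endloop
  endfacet
  facet normal 0.0000 0.0000 1.0000
    outer loop
      vertex 0.000 0.000 12.000
      vertex 12.000 7.000 12.000
      vertex 0.000 7.000 12.000
    endloop
  endfacet
  facet normal 0.0000 -1.0000 0.0000
    outer loop
      vertex 0.000 0.000 0.000
      vertex 12.000 0.000 0.000
      vertex 12.000 0.000 12.000
    endloop
  endfacet
  facet normal 0.0000 -1.0000 0.0000
    outer loop
      vertex 0.000 0.000 0.000
      vertex 12.000 0.000 12.000
      vertex 0.000 0.000 12.000
    endloop
  endfacet
  facet normal 0.0000 1.0000 0.0000
    outer loop
      vertex 12.000 7.000 12.000
      vertex 12.000 7.000 0.000
      vertex 0.000 7.000 0.000
    endloop
  endfacet
  facet normal 0.0000 1.0000 0.0000
    outer loop
      vertex 0.000 7.000 12.000
      vertex 12.000 7.000 12.000
      vertex 0.000 7.000 0.000
    endloop
  endfacet
  facet normal -1.0000 0.0000 0.0000
    outer loop
      vertex 0.000 7.000 12.000
      vertex 0.000 7.000 0.000
      vertex 0.000 0.000 0.000
    endloop
  endfacet
  facet normal -1.0000 0.0000 0.0000
    outer loop
      vertex 0.000 0.000 12.000
      vertex 0.000 7.000 12.000
      vertex 0.000 0.000 0.000
    endloop
  endfacet
  facet normal 1.0000 0.0000 0.0000
    outer loop
      vertex 12.000 0.000 0.000
      vertex 12.000 7.000 0.000
      vertex 12.000 7.000 12.000
    endloop
  endfacet
  facet normal 1.0000 0.0000 0.0000
    outer loop
      vertex 12.000 0.000 0.000
      vertex 12.000 7.000 12.000
      vertex 12.000 0.000 12.000
    endloop
  endfacet
endsolid part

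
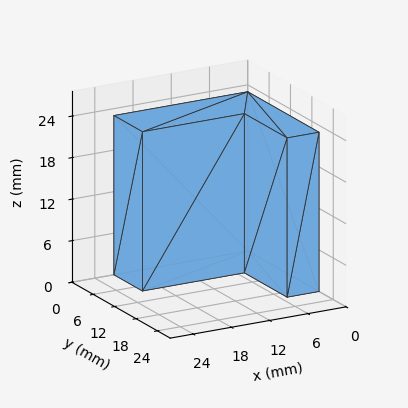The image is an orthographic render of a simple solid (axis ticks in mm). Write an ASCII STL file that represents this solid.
Reading the render: the shape is an L-shaped prism: outer 21 × 20 mm, arm thicknesses ≈ 8 mm (horizontal) and 5 mm (vertical), extruded 23 mm in z (dimensions read to the nearest mm from the axis ticks). For the STL, each face is triangulated and given an outward normal.

solid part
  facet normal 0.0000 0.0000 -1.0000
    outer loop
      vertex 21.0 8.0 0.0
      vertex 21.0 0.0 0.0
      vertex 0.0 0.0 0.0
    endloop
  endfacet
  facet normal 0.0000 0.0000 -1.0000
    outer loop
      vertex 5.0 8.0 0.0
      vertex 21.0 8.0 0.0
      vertex 0.0 0.0 0.0
    endloop
  endfacet
  facet normal 0.0000 0.0000 -1.0000
    outer loop
      vertex 5.0 20.0 0.0
      vertex 5.0 8.0 0.0
      vertex 0.0 0.0 0.0
    endloop
  endfacet
  facet normal 0.0000 0.0000 -1.0000
    outer loop
      vertex 0.0 20.0 0.0
      vertex 5.0 20.0 0.0
      vertex 0.0 0.0 0.0
    endloop
  endfacet
  facet normal 0.0000 0.0000 1.0000
    outer loop
      vertex 0.0 0.0 23.0
      vertex 21.0 0.0 23.0
      vertex 21.0 8.0 23.0
    endloop
  endfacet
  facet normal 0.0000 0.0000 1.0000
    outer loop
      vertex 0.0 0.0 23.0
      vertex 21.0 8.0 23.0
      vertex 5.0 8.0 23.0
    endloop
  endfacet
  facet normal 0.0000 0.0000 1.0000
    outer loop
      vertex 0.0 0.0 23.0
      vertex 5.0 8.0 23.0
      vertex 5.0 20.0 23.0
    endloop
  endfacet
  facet normal 0.0000 0.0000 1.0000
    outer loop
      vertex 0.0 0.0 23.0
      vertex 5.0 20.0 23.0
      vertex 0.0 20.0 23.0
    endloop
  endfacet
  facet normal 0.0000 -1.0000 0.0000
    outer loop
      vertex 0.0 0.0 0.0
      vertex 21.0 0.0 0.0
      vertex 21.0 0.0 23.0
    endloop
  endfacet
  facet normal 0.0000 -1.0000 0.0000
    outer loop
      vertex 0.0 0.0 0.0
      vertex 21.0 0.0 23.0
      vertex 0.0 0.0 23.0
    endloop
  endfacet
  facet normal 1.0000 0.0000 0.0000
    outer loop
      vertex 21.0 0.0 0.0
      vertex 21.0 8.0 0.0
      vertex 21.0 8.0 23.0
    endloop
  endfacet
  facet normal 1.0000 0.0000 0.0000
    outer loop
      vertex 21.0 0.0 0.0
      vertex 21.0 8.0 23.0
      vertex 21.0 0.0 23.0
    endloop
  endfacet
  facet normal 0.0000 1.0000 0.0000
    outer loop
      vertex 21.0 8.0 0.0
      vertex 5.0 8.0 0.0
      vertex 5.0 8.0 23.0
    endloop
  endfacet
  facet normal 0.0000 1.0000 0.0000
    outer loop
      vertex 21.0 8.0 0.0
      vertex 5.0 8.0 23.0
      vertex 21.0 8.0 23.0
    endloop
  endfacet
  facet normal 1.0000 0.0000 0.0000
    outer loop
      vertex 5.0 8.0 0.0
      vertex 5.0 20.0 0.0
      vertex 5.0 20.0 23.0
    endloop
  endfacet
  facet normal 1.0000 0.0000 0.0000
    outer loop
      vertex 5.0 8.0 0.0
      vertex 5.0 20.0 23.0
      vertex 5.0 8.0 23.0
    endloop
  endfacet
  facet normal 0.0000 1.0000 0.0000
    outer loop
      vertex 5.0 20.0 0.0
      vertex 0.0 20.0 0.0
      vertex 0.0 20.0 23.0
    endloop
  endfacet
  facet normal 0.0000 1.0000 0.0000
    outer loop
      vertex 5.0 20.0 0.0
      vertex 0.0 20.0 23.0
      vertex 5.0 20.0 23.0
    endloop
  endfacet
  facet normal -1.0000 0.0000 0.0000
    outer loop
      vertex 0.0 20.0 0.0
      vertex 0.0 0.0 0.0
      vertex 0.0 0.0 23.0
    endloop
  endfacet
  facet normal -1.0000 0.0000 0.0000
    outer loop
      vertex 0.0 20.0 0.0
      vertex 0.0 0.0 23.0
      vertex 0.0 20.0 23.0
    endloop
  endfacet
endsolid part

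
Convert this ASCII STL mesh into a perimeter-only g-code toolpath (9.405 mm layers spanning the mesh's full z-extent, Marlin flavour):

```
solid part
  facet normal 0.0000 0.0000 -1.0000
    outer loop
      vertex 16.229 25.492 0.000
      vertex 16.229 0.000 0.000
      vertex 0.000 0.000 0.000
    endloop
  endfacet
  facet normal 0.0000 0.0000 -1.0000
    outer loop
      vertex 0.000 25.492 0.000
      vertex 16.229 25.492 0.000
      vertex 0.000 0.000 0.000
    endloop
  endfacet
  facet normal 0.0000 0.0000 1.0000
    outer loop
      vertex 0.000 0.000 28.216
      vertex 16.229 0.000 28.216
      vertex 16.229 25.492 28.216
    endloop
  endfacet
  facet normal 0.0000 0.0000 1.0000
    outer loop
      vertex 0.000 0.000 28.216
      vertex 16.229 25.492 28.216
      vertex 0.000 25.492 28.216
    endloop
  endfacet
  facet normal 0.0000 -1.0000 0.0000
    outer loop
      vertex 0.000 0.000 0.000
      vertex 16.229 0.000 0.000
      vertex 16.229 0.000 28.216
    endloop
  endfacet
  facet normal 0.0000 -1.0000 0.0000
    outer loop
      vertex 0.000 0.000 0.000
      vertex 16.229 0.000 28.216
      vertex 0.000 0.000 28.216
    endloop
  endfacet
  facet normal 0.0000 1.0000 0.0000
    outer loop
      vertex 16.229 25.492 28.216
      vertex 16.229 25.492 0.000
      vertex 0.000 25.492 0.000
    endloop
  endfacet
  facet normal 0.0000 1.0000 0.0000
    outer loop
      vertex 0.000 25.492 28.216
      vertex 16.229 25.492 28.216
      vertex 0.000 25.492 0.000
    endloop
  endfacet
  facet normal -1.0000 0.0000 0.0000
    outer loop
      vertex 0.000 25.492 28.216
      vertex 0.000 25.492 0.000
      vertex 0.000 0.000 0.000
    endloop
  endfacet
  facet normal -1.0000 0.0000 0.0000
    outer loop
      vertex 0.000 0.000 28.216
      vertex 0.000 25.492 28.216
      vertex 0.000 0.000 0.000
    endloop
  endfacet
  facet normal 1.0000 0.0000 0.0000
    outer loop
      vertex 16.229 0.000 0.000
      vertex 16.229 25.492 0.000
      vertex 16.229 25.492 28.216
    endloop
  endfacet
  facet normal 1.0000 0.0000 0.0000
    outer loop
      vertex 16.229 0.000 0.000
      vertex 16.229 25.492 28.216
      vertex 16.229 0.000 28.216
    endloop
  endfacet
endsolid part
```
; perimeter-only toolpath
G21 ; units = mm
G90 ; absolute positioning
G28 ; home
; layer 1
G0 Z9.405
G0 X0.000 Y0.000
G1 X16.229 Y0.000
G1 X16.229 Y25.492
G1 X0.000 Y25.492
G1 X0.000 Y0.000
; layer 2
G0 Z18.811
G0 X0.000 Y0.000
G1 X16.229 Y0.000
G1 X16.229 Y25.492
G1 X0.000 Y25.492
G1 X0.000 Y0.000
; layer 3
G0 Z28.216
G0 X0.000 Y0.000
G1 X16.229 Y0.000
G1 X16.229 Y25.492
G1 X0.000 Y25.492
G1 X0.000 Y0.000
M2 ; end

The solid is a rectangular box, roughly 16.2 × 25.5 mm footprint and 28.2 mm tall. Slicing at Δz = 9.405 mm — 3 equal slices spanning the solid's height, so layer i sits at z = i·h/3 — gives 3 non-empty perimeters. Each is a 4-segment closed polygon; G0 lifts to the layer z and rapids to the start vertex, then G1 traces the edges.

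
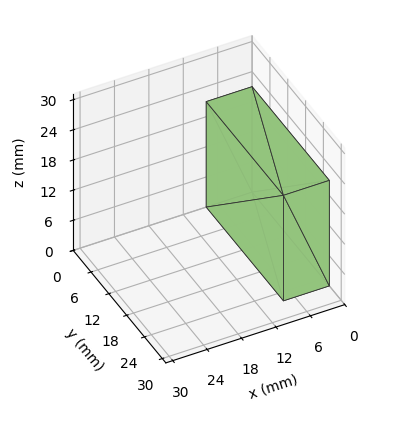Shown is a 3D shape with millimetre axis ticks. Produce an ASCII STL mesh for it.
Reading the render: the shape is a rectangular box, roughly 8 × 26 mm footprint and 21 mm tall (dimensions read to the nearest mm from the axis ticks). For the STL, each face is triangulated and given an outward normal.

solid part
  facet normal 0.0000 0.0000 -1.0000
    outer loop
      vertex 8.00 26.00 0.00
      vertex 8.00 0.00 0.00
      vertex 0.00 0.00 0.00
    endloop
  endfacet
  facet normal 0.0000 0.0000 -1.0000
    outer loop
      vertex 0.00 26.00 0.00
      vertex 8.00 26.00 0.00
      vertex 0.00 0.00 0.00
    endloop
  endfacet
  facet normal 0.0000 0.0000 1.0000
    outer loop
      vertex 0.00 0.00 21.00
      vertex 8.00 0.00 21.00
      vertex 8.00 26.00 21.00
    endloop
  endfacet
  facet normal 0.0000 0.0000 1.0000
    outer loop
      vertex 0.00 0.00 21.00
      vertex 8.00 26.00 21.00
      vertex 0.00 26.00 21.00
    endloop
  endfacet
  facet normal 0.0000 -1.0000 0.0000
    outer loop
      vertex 0.00 0.00 0.00
      vertex 8.00 0.00 0.00
      vertex 8.00 0.00 21.00
    endloop
  endfacet
  facet normal 0.0000 -1.0000 0.0000
    outer loop
      vertex 0.00 0.00 0.00
      vertex 8.00 0.00 21.00
      vertex 0.00 0.00 21.00
    endloop
  endfacet
  facet normal 0.0000 1.0000 0.0000
    outer loop
      vertex 8.00 26.00 21.00
      vertex 8.00 26.00 0.00
      vertex 0.00 26.00 0.00
    endloop
  endfacet
  facet normal 0.0000 1.0000 0.0000
    outer loop
      vertex 0.00 26.00 21.00
      vertex 8.00 26.00 21.00
      vertex 0.00 26.00 0.00
    endloop
  endfacet
  facet normal -1.0000 0.0000 0.0000
    outer loop
      vertex 0.00 26.00 21.00
      vertex 0.00 26.00 0.00
      vertex 0.00 0.00 0.00
    endloop
  endfacet
  facet normal -1.0000 0.0000 0.0000
    outer loop
      vertex 0.00 0.00 21.00
      vertex 0.00 26.00 21.00
      vertex 0.00 0.00 0.00
    endloop
  endfacet
  facet normal 1.0000 0.0000 0.0000
    outer loop
      vertex 8.00 0.00 0.00
      vertex 8.00 26.00 0.00
      vertex 8.00 26.00 21.00
    endloop
  endfacet
  facet normal 1.0000 0.0000 0.0000
    outer loop
      vertex 8.00 0.00 0.00
      vertex 8.00 26.00 21.00
      vertex 8.00 0.00 21.00
    endloop
  endfacet
endsolid part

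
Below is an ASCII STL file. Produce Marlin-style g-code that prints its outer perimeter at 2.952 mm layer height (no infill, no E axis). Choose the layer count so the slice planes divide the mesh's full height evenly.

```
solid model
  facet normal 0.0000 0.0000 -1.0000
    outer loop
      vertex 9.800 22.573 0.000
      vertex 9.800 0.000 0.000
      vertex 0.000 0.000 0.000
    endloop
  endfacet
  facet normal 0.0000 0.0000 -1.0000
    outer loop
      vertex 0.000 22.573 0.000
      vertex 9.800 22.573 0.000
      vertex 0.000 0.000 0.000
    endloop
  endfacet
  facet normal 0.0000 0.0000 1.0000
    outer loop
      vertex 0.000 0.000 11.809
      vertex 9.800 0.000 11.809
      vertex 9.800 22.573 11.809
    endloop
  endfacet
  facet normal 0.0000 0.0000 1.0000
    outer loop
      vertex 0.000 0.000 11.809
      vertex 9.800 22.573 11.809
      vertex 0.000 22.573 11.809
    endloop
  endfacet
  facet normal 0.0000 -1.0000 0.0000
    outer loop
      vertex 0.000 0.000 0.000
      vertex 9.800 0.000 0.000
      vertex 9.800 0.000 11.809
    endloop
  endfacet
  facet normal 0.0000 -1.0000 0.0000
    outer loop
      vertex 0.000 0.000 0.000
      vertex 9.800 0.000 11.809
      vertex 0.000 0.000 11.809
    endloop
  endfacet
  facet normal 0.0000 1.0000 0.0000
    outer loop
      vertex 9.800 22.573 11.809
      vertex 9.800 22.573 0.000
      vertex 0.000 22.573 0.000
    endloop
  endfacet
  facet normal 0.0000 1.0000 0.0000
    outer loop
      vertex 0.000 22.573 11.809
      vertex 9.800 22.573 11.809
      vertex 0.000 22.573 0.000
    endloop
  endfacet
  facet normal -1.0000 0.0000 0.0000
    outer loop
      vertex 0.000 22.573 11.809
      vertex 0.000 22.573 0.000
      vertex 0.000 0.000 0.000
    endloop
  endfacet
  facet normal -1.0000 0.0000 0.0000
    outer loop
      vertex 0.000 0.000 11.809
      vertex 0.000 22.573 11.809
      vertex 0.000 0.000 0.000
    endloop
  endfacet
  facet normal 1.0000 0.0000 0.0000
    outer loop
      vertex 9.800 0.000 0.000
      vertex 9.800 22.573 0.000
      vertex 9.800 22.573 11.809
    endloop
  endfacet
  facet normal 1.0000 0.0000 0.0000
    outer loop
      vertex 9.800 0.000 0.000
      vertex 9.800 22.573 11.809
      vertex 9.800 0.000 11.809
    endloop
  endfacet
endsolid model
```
; perimeter-only toolpath
G21 ; units = mm
G90 ; absolute positioning
G28 ; home
; layer 1
G0 Z2.952
G0 X0.000 Y0.000
G1 X9.800 Y0.000
G1 X9.800 Y22.573
G1 X0.000 Y22.573
G1 X0.000 Y0.000
; layer 2
G0 Z5.904
G0 X0.000 Y0.000
G1 X9.800 Y0.000
G1 X9.800 Y22.573
G1 X0.000 Y22.573
G1 X0.000 Y0.000
; layer 3
G0 Z8.857
G0 X0.000 Y0.000
G1 X9.800 Y0.000
G1 X9.800 Y22.573
G1 X0.000 Y22.573
G1 X0.000 Y0.000
; layer 4
G0 Z11.809
G0 X0.000 Y0.000
G1 X9.800 Y0.000
G1 X9.800 Y22.573
G1 X0.000 Y22.573
G1 X0.000 Y0.000
M2 ; end

The solid is a rectangular box, roughly 9.8 × 22.6 mm footprint and 11.8 mm tall. Slicing at Δz = 2.952 mm — 4 equal slices spanning the solid's height, so layer i sits at z = i·h/4 — gives 4 non-empty perimeters. Each is a 4-segment closed polygon; G0 lifts to the layer z and rapids to the start vertex, then G1 traces the edges.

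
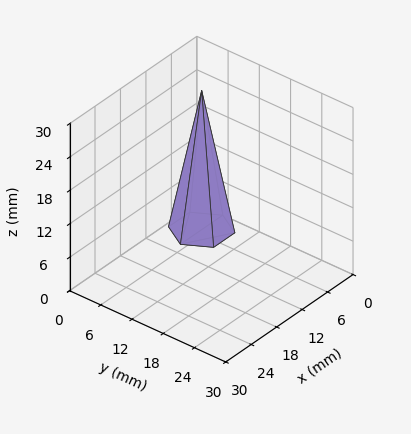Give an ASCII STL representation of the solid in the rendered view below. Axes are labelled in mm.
Reading the render: the shape is a regular 6-sided pyramid, base circumscribed radius ≈ 5 mm, apex at z ≈ 25 mm (dimensions read to the nearest mm from the axis ticks). For the STL, each face is triangulated and given an outward normal.

solid part
  facet normal 0.0000 0.0000 -1.0000
    outer loop
      vertex 2.50 9.33 0.00
      vertex 7.50 9.33 0.00
      vertex 10.00 5.00 0.00
    endloop
  endfacet
  facet normal 0.0000 0.0000 -1.0000
    outer loop
      vertex 0.00 5.00 0.00
      vertex 2.50 9.33 0.00
      vertex 10.00 5.00 0.00
    endloop
  endfacet
  facet normal 0.0000 0.0000 -1.0000
    outer loop
      vertex 2.50 0.67 0.00
      vertex 0.00 5.00 0.00
      vertex 10.00 5.00 0.00
    endloop
  endfacet
  facet normal 0.0000 0.0000 -1.0000
    outer loop
      vertex 7.50 0.67 0.00
      vertex 2.50 0.67 0.00
      vertex 10.00 5.00 0.00
    endloop
  endfacet
  facet normal 0.8533 0.4927 0.1707
    outer loop
      vertex 10.00 5.00 0.00
      vertex 7.50 9.33 0.00
      vertex 5.00 5.00 25.00
    endloop
  endfacet
  facet normal 0.0000 0.9853 0.1707
    outer loop
      vertex 7.50 9.33 0.00
      vertex 2.50 9.33 0.00
      vertex 5.00 5.00 25.00
    endloop
  endfacet
  facet normal -0.8533 0.4927 0.1707
    outer loop
      vertex 2.50 9.33 0.00
      vertex 0.00 5.00 0.00
      vertex 5.00 5.00 25.00
    endloop
  endfacet
  facet normal -0.8533 -0.4927 0.1707
    outer loop
      vertex 0.00 5.00 0.00
      vertex 2.50 0.67 0.00
      vertex 5.00 5.00 25.00
    endloop
  endfacet
  facet normal 0.0000 -0.9853 0.1707
    outer loop
      vertex 2.50 0.67 0.00
      vertex 7.50 0.67 0.00
      vertex 5.00 5.00 25.00
    endloop
  endfacet
  facet normal 0.8533 -0.4927 0.1707
    outer loop
      vertex 7.50 0.67 0.00
      vertex 10.00 5.00 0.00
      vertex 5.00 5.00 25.00
    endloop
  endfacet
endsolid part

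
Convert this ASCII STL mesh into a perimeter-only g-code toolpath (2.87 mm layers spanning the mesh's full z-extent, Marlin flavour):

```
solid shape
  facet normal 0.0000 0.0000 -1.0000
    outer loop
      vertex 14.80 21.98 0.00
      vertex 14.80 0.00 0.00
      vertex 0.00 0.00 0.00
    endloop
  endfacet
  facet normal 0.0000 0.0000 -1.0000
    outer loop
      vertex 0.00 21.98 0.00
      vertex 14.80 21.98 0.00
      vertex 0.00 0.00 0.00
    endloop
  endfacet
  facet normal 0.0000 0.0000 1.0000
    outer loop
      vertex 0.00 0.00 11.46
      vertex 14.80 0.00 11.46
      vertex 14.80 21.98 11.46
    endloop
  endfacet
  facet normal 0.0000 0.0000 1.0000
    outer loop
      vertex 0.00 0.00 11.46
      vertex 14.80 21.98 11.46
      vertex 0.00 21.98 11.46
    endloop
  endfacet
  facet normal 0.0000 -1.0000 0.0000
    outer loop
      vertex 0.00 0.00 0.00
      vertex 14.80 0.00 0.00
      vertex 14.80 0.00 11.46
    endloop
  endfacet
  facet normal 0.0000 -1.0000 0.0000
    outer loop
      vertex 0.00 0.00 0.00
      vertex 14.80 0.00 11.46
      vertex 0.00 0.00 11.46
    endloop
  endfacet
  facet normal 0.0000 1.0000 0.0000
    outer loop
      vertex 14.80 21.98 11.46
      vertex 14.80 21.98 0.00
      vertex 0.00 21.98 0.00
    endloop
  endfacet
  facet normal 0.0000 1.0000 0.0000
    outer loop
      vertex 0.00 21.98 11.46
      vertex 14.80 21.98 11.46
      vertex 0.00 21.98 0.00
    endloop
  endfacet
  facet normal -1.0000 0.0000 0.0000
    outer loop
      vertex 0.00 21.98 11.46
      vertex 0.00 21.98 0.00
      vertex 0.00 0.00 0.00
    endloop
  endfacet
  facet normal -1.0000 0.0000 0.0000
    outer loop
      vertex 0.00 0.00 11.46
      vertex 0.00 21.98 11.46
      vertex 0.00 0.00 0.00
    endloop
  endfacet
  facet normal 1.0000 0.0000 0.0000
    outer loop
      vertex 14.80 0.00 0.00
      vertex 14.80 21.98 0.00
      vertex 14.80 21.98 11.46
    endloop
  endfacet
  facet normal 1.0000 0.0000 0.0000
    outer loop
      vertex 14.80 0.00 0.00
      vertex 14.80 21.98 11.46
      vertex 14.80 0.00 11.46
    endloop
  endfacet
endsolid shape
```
; perimeter-only toolpath
G21 ; units = mm
G90 ; absolute positioning
G28 ; home
; layer 1
G0 Z2.87
G0 X0.00 Y0.00
G1 X14.80 Y0.00
G1 X14.80 Y21.98
G1 X0.00 Y21.98
G1 X0.00 Y0.00
; layer 2
G0 Z5.73
G0 X0.00 Y0.00
G1 X14.80 Y0.00
G1 X14.80 Y21.98
G1 X0.00 Y21.98
G1 X0.00 Y0.00
; layer 3
G0 Z8.60
G0 X0.00 Y0.00
G1 X14.80 Y0.00
G1 X14.80 Y21.98
G1 X0.00 Y21.98
G1 X0.00 Y0.00
; layer 4
G0 Z11.46
G0 X0.00 Y0.00
G1 X14.80 Y0.00
G1 X14.80 Y21.98
G1 X0.00 Y21.98
G1 X0.00 Y0.00
M2 ; end

The solid is a rectangular box, roughly 14.8 × 22 mm footprint and 11.5 mm tall. Slicing at Δz = 2.87 mm — 4 equal slices spanning the solid's height, so layer i sits at z = i·h/4 — gives 4 non-empty perimeters. Each is a 4-segment closed polygon; G0 lifts to the layer z and rapids to the start vertex, then G1 traces the edges.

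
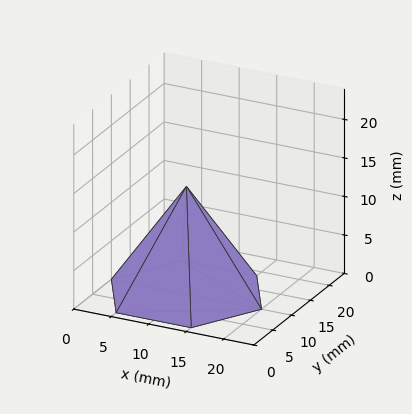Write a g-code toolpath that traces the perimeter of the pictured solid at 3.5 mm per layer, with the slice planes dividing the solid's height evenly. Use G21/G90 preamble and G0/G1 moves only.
Reading the render: the shape is a regular 6-sided pyramid, base circumscribed radius ≈ 10 mm, apex at z ≈ 14 mm (dimensions read to the nearest mm from the axis ticks). For the g-code, the solid's height is divided into equal slices at the stated Δz and each level perimeter traced with G1 moves after a G0 lift.

; perimeter-only toolpath
G21 ; units = mm
G90 ; absolute positioning
G28 ; home
; layer 1
G0 Z3.5
G0 X17.5 Y10.0
G1 X13.8 Y16.5
G1 X6.2 Y16.5
G1 X2.5 Y10.0
G1 X6.2 Y3.5
G1 X13.8 Y3.5
G1 X17.5 Y10.0
; layer 2
G0 Z7.0
G0 X15.0 Y10.0
G1 X12.5 Y14.3
G1 X7.5 Y14.3
G1 X5.0 Y10.0
G1 X7.5 Y5.7
G1 X12.5 Y5.7
G1 X15.0 Y10.0
; layer 3
G0 Z10.5
G0 X12.5 Y10.0
G1 X11.2 Y12.2
G1 X8.8 Y12.2
G1 X7.5 Y10.0
G1 X8.8 Y7.8
G1 X11.2 Y7.8
G1 X12.5 Y10.0
M2 ; end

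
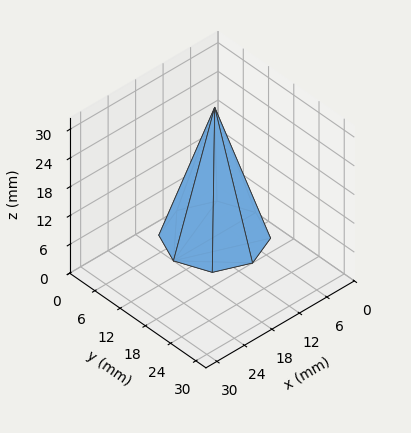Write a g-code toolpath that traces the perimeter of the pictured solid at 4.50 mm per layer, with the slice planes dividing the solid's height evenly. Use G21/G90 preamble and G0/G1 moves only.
Reading the render: the shape is a regular 8-sided pyramid, base circumscribed radius ≈ 9 mm, apex at z ≈ 27 mm (dimensions read to the nearest mm from the axis ticks). For the g-code, the solid's height is divided into equal slices at the stated Δz and each level perimeter traced with G1 moves after a G0 lift.

; perimeter-only toolpath
G21 ; units = mm
G90 ; absolute positioning
G28 ; home
; layer 1
G0 Z4.50
G0 X16.50 Y9.00
G1 X14.30 Y14.30
G1 X9.00 Y16.50
G1 X3.70 Y14.30
G1 X1.50 Y9.00
G1 X3.70 Y3.70
G1 X9.00 Y1.50
G1 X14.30 Y3.70
G1 X16.50 Y9.00
; layer 2
G0 Z9.00
G0 X15.00 Y9.00
G1 X13.24 Y13.24
G1 X9.00 Y15.00
G1 X4.76 Y13.24
G1 X3.00 Y9.00
G1 X4.76 Y4.76
G1 X9.00 Y3.00
G1 X13.24 Y4.76
G1 X15.00 Y9.00
; layer 3
G0 Z13.50
G0 X13.50 Y9.00
G1 X12.18 Y12.18
G1 X9.00 Y13.50
G1 X5.82 Y12.18
G1 X4.50 Y9.00
G1 X5.82 Y5.82
G1 X9.00 Y4.50
G1 X12.18 Y5.82
G1 X13.50 Y9.00
; layer 4
G0 Z18.00
G0 X12.00 Y9.00
G1 X11.12 Y11.12
G1 X9.00 Y12.00
G1 X6.88 Y11.12
G1 X6.00 Y9.00
G1 X6.88 Y6.88
G1 X9.00 Y6.00
G1 X11.12 Y6.88
G1 X12.00 Y9.00
; layer 5
G0 Z22.50
G0 X10.50 Y9.00
G1 X10.06 Y10.06
G1 X9.00 Y10.50
G1 X7.94 Y10.06
G1 X7.50 Y9.00
G1 X7.94 Y7.94
G1 X9.00 Y7.50
G1 X10.06 Y7.94
G1 X10.50 Y9.00
M2 ; end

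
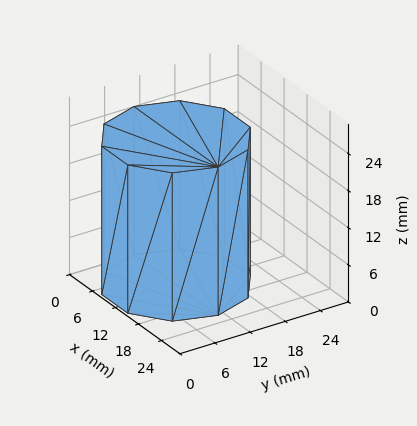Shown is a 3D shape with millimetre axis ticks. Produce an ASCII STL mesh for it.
Reading the render: the shape is a regular 10-sided prism (a cylinder approximated with 10 flat sides), circumscribed radius ≈ 11 mm, height ≈ 24 mm (dimensions read to the nearest mm from the axis ticks). For the STL, each face is triangulated and given an outward normal.

solid part
  facet normal 0.0000 0.0000 -1.0000
    outer loop
      vertex 14.40 21.46 0.00
      vertex 19.90 17.47 0.00
      vertex 22.00 11.00 0.00
    endloop
  endfacet
  facet normal 0.0000 0.0000 -1.0000
    outer loop
      vertex 7.60 21.46 0.00
      vertex 14.40 21.46 0.00
      vertex 22.00 11.00 0.00
    endloop
  endfacet
  facet normal 0.0000 0.0000 -1.0000
    outer loop
      vertex 2.10 17.47 0.00
      vertex 7.60 21.46 0.00
      vertex 22.00 11.00 0.00
    endloop
  endfacet
  facet normal 0.0000 0.0000 -1.0000
    outer loop
      vertex 0.00 11.00 0.00
      vertex 2.10 17.47 0.00
      vertex 22.00 11.00 0.00
    endloop
  endfacet
  facet normal 0.0000 0.0000 -1.0000
    outer loop
      vertex 2.10 4.53 0.00
      vertex 0.00 11.00 0.00
      vertex 22.00 11.00 0.00
    endloop
  endfacet
  facet normal 0.0000 0.0000 -1.0000
    outer loop
      vertex 7.60 0.54 0.00
      vertex 2.10 4.53 0.00
      vertex 22.00 11.00 0.00
    endloop
  endfacet
  facet normal 0.0000 0.0000 -1.0000
    outer loop
      vertex 14.40 0.54 0.00
      vertex 7.60 0.54 0.00
      vertex 22.00 11.00 0.00
    endloop
  endfacet
  facet normal 0.0000 0.0000 -1.0000
    outer loop
      vertex 19.90 4.53 0.00
      vertex 14.40 0.54 0.00
      vertex 22.00 11.00 0.00
    endloop
  endfacet
  facet normal 0.0000 0.0000 1.0000
    outer loop
      vertex 22.00 11.00 24.00
      vertex 19.90 17.47 24.00
      vertex 14.40 21.46 24.00
    endloop
  endfacet
  facet normal 0.0000 0.0000 1.0000
    outer loop
      vertex 22.00 11.00 24.00
      vertex 14.40 21.46 24.00
      vertex 7.60 21.46 24.00
    endloop
  endfacet
  facet normal 0.0000 0.0000 1.0000
    outer loop
      vertex 22.00 11.00 24.00
      vertex 7.60 21.46 24.00
      vertex 2.10 17.47 24.00
    endloop
  endfacet
  facet normal 0.0000 0.0000 1.0000
    outer loop
      vertex 22.00 11.00 24.00
      vertex 2.10 17.47 24.00
      vertex 0.00 11.00 24.00
    endloop
  endfacet
  facet normal 0.0000 0.0000 1.0000
    outer loop
      vertex 22.00 11.00 24.00
      vertex 0.00 11.00 24.00
      vertex 2.10 4.53 24.00
    endloop
  endfacet
  facet normal 0.0000 0.0000 1.0000
    outer loop
      vertex 22.00 11.00 24.00
      vertex 2.10 4.53 24.00
      vertex 7.60 0.54 24.00
    endloop
  endfacet
  facet normal 0.0000 0.0000 1.0000
    outer loop
      vertex 22.00 11.00 24.00
      vertex 7.60 0.54 24.00
      vertex 14.40 0.54 24.00
    endloop
  endfacet
  facet normal 0.0000 0.0000 1.0000
    outer loop
      vertex 22.00 11.00 24.00
      vertex 14.40 0.54 24.00
      vertex 19.90 4.53 24.00
    endloop
  endfacet
  facet normal 0.9512 0.3087 0.0000
    outer loop
      vertex 22.00 11.00 0.00
      vertex 19.90 17.47 0.00
      vertex 19.90 17.47 24.00
    endloop
  endfacet
  facet normal 0.9512 0.3087 0.0000
    outer loop
      vertex 22.00 11.00 0.00
      vertex 19.90 17.47 24.00
      vertex 22.00 11.00 24.00
    endloop
  endfacet
  facet normal 0.5872 0.8094 0.0000
    outer loop
      vertex 19.90 17.47 0.00
      vertex 14.40 21.46 0.00
      vertex 14.40 21.46 24.00
    endloop
  endfacet
  facet normal 0.5872 0.8094 0.0000
    outer loop
      vertex 19.90 17.47 0.00
      vertex 14.40 21.46 24.00
      vertex 19.90 17.47 24.00
    endloop
  endfacet
  facet normal 0.0000 1.0000 0.0000
    outer loop
      vertex 14.40 21.46 0.00
      vertex 7.60 21.46 0.00
      vertex 7.60 21.46 24.00
    endloop
  endfacet
  facet normal 0.0000 1.0000 0.0000
    outer loop
      vertex 14.40 21.46 0.00
      vertex 7.60 21.46 24.00
      vertex 14.40 21.46 24.00
    endloop
  endfacet
  facet normal -0.5872 0.8094 0.0000
    outer loop
      vertex 7.60 21.46 0.00
      vertex 2.10 17.47 0.00
      vertex 2.10 17.47 24.00
    endloop
  endfacet
  facet normal -0.5872 0.8094 0.0000
    outer loop
      vertex 7.60 21.46 0.00
      vertex 2.10 17.47 24.00
      vertex 7.60 21.46 24.00
    endloop
  endfacet
  facet normal -0.9512 0.3087 0.0000
    outer loop
      vertex 2.10 17.47 0.00
      vertex 0.00 11.00 0.00
      vertex 0.00 11.00 24.00
    endloop
  endfacet
  facet normal -0.9512 0.3087 0.0000
    outer loop
      vertex 2.10 17.47 0.00
      vertex 0.00 11.00 24.00
      vertex 2.10 17.47 24.00
    endloop
  endfacet
  facet normal -0.9512 -0.3087 0.0000
    outer loop
      vertex 0.00 11.00 0.00
      vertex 2.10 4.53 0.00
      vertex 2.10 4.53 24.00
    endloop
  endfacet
  facet normal -0.9512 -0.3087 0.0000
    outer loop
      vertex 0.00 11.00 0.00
      vertex 2.10 4.53 24.00
      vertex 0.00 11.00 24.00
    endloop
  endfacet
  facet normal -0.5872 -0.8094 0.0000
    outer loop
      vertex 2.10 4.53 0.00
      vertex 7.60 0.54 0.00
      vertex 7.60 0.54 24.00
    endloop
  endfacet
  facet normal -0.5872 -0.8094 0.0000
    outer loop
      vertex 2.10 4.53 0.00
      vertex 7.60 0.54 24.00
      vertex 2.10 4.53 24.00
    endloop
  endfacet
  facet normal 0.0000 -1.0000 0.0000
    outer loop
      vertex 7.60 0.54 0.00
      vertex 14.40 0.54 0.00
      vertex 14.40 0.54 24.00
    endloop
  endfacet
  facet normal 0.0000 -1.0000 0.0000
    outer loop
      vertex 7.60 0.54 0.00
      vertex 14.40 0.54 24.00
      vertex 7.60 0.54 24.00
    endloop
  endfacet
  facet normal 0.5872 -0.8094 0.0000
    outer loop
      vertex 14.40 0.54 0.00
      vertex 19.90 4.53 0.00
      vertex 19.90 4.53 24.00
    endloop
  endfacet
  facet normal 0.5872 -0.8094 0.0000
    outer loop
      vertex 14.40 0.54 0.00
      vertex 19.90 4.53 24.00
      vertex 14.40 0.54 24.00
    endloop
  endfacet
  facet normal 0.9512 -0.3087 0.0000
    outer loop
      vertex 19.90 4.53 0.00
      vertex 22.00 11.00 0.00
      vertex 22.00 11.00 24.00
    endloop
  endfacet
  facet normal 0.9512 -0.3087 0.0000
    outer loop
      vertex 19.90 4.53 0.00
      vertex 22.00 11.00 24.00
      vertex 19.90 4.53 24.00
    endloop
  endfacet
endsolid part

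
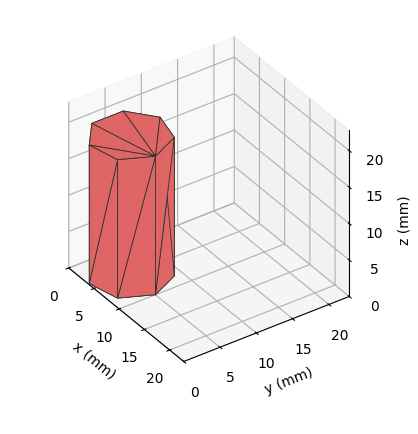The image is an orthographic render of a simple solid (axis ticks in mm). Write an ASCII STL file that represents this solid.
Reading the render: the shape is a regular 7-sided prism (a cylinder approximated with 7 flat sides), circumscribed radius ≈ 5 mm, height ≈ 19 mm (dimensions read to the nearest mm from the axis ticks). For the STL, each face is triangulated and given an outward normal.

solid part
  facet normal 0.0000 0.0000 -1.0000
    outer loop
      vertex 3.887 9.875 0.000
      vertex 8.117 8.909 0.000
      vertex 10.000 5.000 0.000
    endloop
  endfacet
  facet normal 0.0000 0.0000 -1.0000
    outer loop
      vertex 0.495 7.169 0.000
      vertex 3.887 9.875 0.000
      vertex 10.000 5.000 0.000
    endloop
  endfacet
  facet normal 0.0000 0.0000 -1.0000
    outer loop
      vertex 0.495 2.831 0.000
      vertex 0.495 7.169 0.000
      vertex 10.000 5.000 0.000
    endloop
  endfacet
  facet normal 0.0000 0.0000 -1.0000
    outer loop
      vertex 3.887 0.125 0.000
      vertex 0.495 2.831 0.000
      vertex 10.000 5.000 0.000
    endloop
  endfacet
  facet normal 0.0000 0.0000 -1.0000
    outer loop
      vertex 8.117 1.091 0.000
      vertex 3.887 0.125 0.000
      vertex 10.000 5.000 0.000
    endloop
  endfacet
  facet normal 0.0000 0.0000 1.0000
    outer loop
      vertex 10.000 5.000 19.000
      vertex 8.117 8.909 19.000
      vertex 3.887 9.875 19.000
    endloop
  endfacet
  facet normal 0.0000 0.0000 1.0000
    outer loop
      vertex 10.000 5.000 19.000
      vertex 3.887 9.875 19.000
      vertex 0.495 7.169 19.000
    endloop
  endfacet
  facet normal 0.0000 0.0000 1.0000
    outer loop
      vertex 10.000 5.000 19.000
      vertex 0.495 7.169 19.000
      vertex 0.495 2.831 19.000
    endloop
  endfacet
  facet normal 0.0000 0.0000 1.0000
    outer loop
      vertex 10.000 5.000 19.000
      vertex 0.495 2.831 19.000
      vertex 3.887 0.125 19.000
    endloop
  endfacet
  facet normal 0.0000 0.0000 1.0000
    outer loop
      vertex 10.000 5.000 19.000
      vertex 3.887 0.125 19.000
      vertex 8.117 1.091 19.000
    endloop
  endfacet
  facet normal 0.9009 0.4340 0.0000
    outer loop
      vertex 10.000 5.000 0.000
      vertex 8.117 8.909 0.000
      vertex 8.117 8.909 19.000
    endloop
  endfacet
  facet normal 0.9009 0.4340 0.0000
    outer loop
      vertex 10.000 5.000 0.000
      vertex 8.117 8.909 19.000
      vertex 10.000 5.000 19.000
    endloop
  endfacet
  facet normal 0.2226 0.9749 0.0000
    outer loop
      vertex 8.117 8.909 0.000
      vertex 3.887 9.875 0.000
      vertex 3.887 9.875 19.000
    endloop
  endfacet
  facet normal 0.2226 0.9749 0.0000
    outer loop
      vertex 8.117 8.909 0.000
      vertex 3.887 9.875 19.000
      vertex 8.117 8.909 19.000
    endloop
  endfacet
  facet normal -0.6236 0.7817 0.0000
    outer loop
      vertex 3.887 9.875 0.000
      vertex 0.495 7.169 0.000
      vertex 0.495 7.169 19.000
    endloop
  endfacet
  facet normal -0.6236 0.7817 0.0000
    outer loop
      vertex 3.887 9.875 0.000
      vertex 0.495 7.169 19.000
      vertex 3.887 9.875 19.000
    endloop
  endfacet
  facet normal -1.0000 0.0000 0.0000
    outer loop
      vertex 0.495 7.169 0.000
      vertex 0.495 2.831 0.000
      vertex 0.495 2.831 19.000
    endloop
  endfacet
  facet normal -1.0000 0.0000 0.0000
    outer loop
      vertex 0.495 7.169 0.000
      vertex 0.495 2.831 19.000
      vertex 0.495 7.169 19.000
    endloop
  endfacet
  facet normal -0.6236 -0.7817 0.0000
    outer loop
      vertex 0.495 2.831 0.000
      vertex 3.887 0.125 0.000
      vertex 3.887 0.125 19.000
    endloop
  endfacet
  facet normal -0.6236 -0.7817 0.0000
    outer loop
      vertex 0.495 2.831 0.000
      vertex 3.887 0.125 19.000
      vertex 0.495 2.831 19.000
    endloop
  endfacet
  facet normal 0.2226 -0.9749 0.0000
    outer loop
      vertex 3.887 0.125 0.000
      vertex 8.117 1.091 0.000
      vertex 8.117 1.091 19.000
    endloop
  endfacet
  facet normal 0.2226 -0.9749 0.0000
    outer loop
      vertex 3.887 0.125 0.000
      vertex 8.117 1.091 19.000
      vertex 3.887 0.125 19.000
    endloop
  endfacet
  facet normal 0.9009 -0.4340 0.0000
    outer loop
      vertex 8.117 1.091 0.000
      vertex 10.000 5.000 0.000
      vertex 10.000 5.000 19.000
    endloop
  endfacet
  facet normal 0.9009 -0.4340 0.0000
    outer loop
      vertex 8.117 1.091 0.000
      vertex 10.000 5.000 19.000
      vertex 8.117 1.091 19.000
    endloop
  endfacet
endsolid part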